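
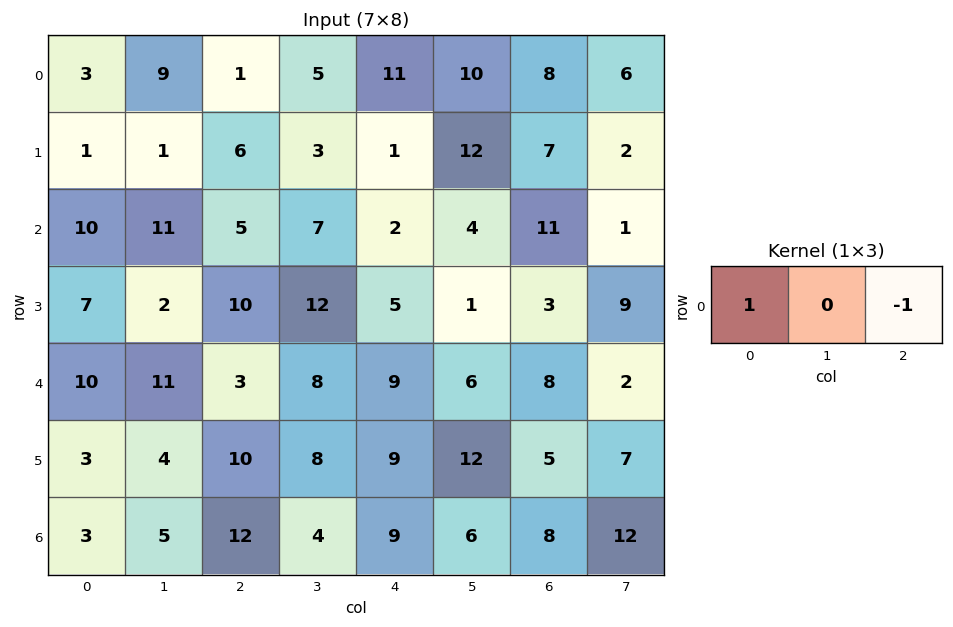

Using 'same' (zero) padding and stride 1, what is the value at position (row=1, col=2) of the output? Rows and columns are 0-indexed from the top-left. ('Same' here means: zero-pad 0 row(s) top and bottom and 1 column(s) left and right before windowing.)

-2

The receptive field on the zero-padded input at this output position is [1 6 3]. Elementwise product with the kernel and sum: 1·1 + 3·-1.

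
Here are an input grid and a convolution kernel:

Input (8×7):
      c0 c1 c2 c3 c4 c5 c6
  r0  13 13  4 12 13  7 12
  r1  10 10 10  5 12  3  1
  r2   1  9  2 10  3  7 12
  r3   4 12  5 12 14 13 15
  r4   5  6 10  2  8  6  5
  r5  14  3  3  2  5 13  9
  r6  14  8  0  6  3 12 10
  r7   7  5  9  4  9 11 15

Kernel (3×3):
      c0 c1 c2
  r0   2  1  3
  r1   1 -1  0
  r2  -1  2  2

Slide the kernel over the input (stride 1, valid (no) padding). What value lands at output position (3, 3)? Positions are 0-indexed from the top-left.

The receptive field on the input at this output position is [12 14 13 / 2 8 6 / 2 5 13]. Elementwise product with the kernel and sum: 12·2 + 14·1 + 13·3 + 2·1 + 8·-1 + 2·-1 + 5·2 + 13·2.

105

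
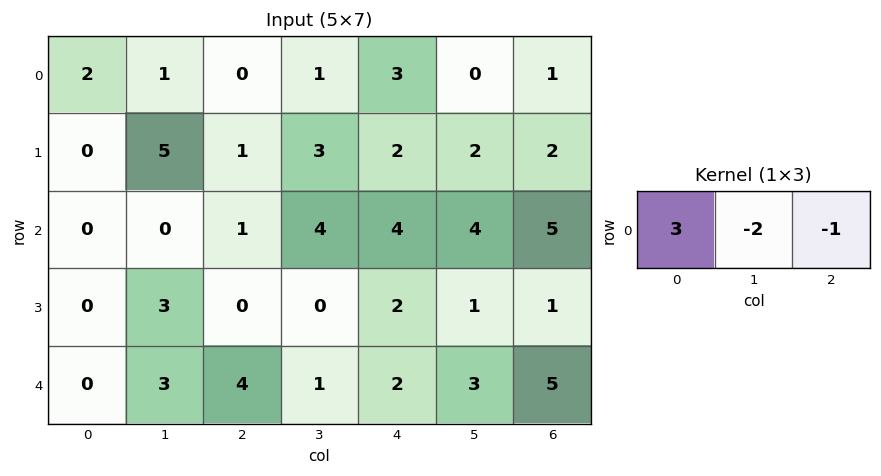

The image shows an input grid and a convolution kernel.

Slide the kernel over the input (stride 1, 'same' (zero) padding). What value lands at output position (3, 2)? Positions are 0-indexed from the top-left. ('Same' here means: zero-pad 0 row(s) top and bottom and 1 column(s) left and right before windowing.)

9

The receptive field on the zero-padded input at this output position is [3 0 0]. Elementwise product with the kernel and sum: 3·3 + 0·-2 + 0·-1.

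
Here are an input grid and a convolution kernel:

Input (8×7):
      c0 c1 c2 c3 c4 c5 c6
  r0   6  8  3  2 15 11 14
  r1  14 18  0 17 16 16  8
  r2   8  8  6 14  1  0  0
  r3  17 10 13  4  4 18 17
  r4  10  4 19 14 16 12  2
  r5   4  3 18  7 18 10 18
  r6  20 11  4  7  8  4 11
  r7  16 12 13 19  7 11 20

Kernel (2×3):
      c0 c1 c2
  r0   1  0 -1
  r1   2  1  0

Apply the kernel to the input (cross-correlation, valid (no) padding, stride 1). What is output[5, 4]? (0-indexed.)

20

The receptive field on the input at this output position is [18 10 18 / 8 4 11]. Elementwise product with the kernel and sum: 18·1 + 18·-1 + 8·2 + 4·1.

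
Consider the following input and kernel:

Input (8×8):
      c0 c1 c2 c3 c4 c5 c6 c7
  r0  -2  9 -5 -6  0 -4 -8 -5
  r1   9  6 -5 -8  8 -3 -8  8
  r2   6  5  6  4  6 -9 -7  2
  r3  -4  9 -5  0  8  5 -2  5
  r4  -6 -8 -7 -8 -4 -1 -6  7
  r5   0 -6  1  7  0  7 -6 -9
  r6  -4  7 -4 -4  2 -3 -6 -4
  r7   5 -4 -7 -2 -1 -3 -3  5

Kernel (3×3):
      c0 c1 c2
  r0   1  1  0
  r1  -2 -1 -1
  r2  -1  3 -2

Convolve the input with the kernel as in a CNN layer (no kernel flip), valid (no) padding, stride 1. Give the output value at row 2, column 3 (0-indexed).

The receptive field on the input at this output position is [4 6 -9 / 0 8 5 / -8 -4 -1]. Elementwise product with the kernel and sum: 4·1 + 6·1 + 0·-2 + 8·-1 + 5·-1 + -8·-1 + -4·3 + -1·-2.

-5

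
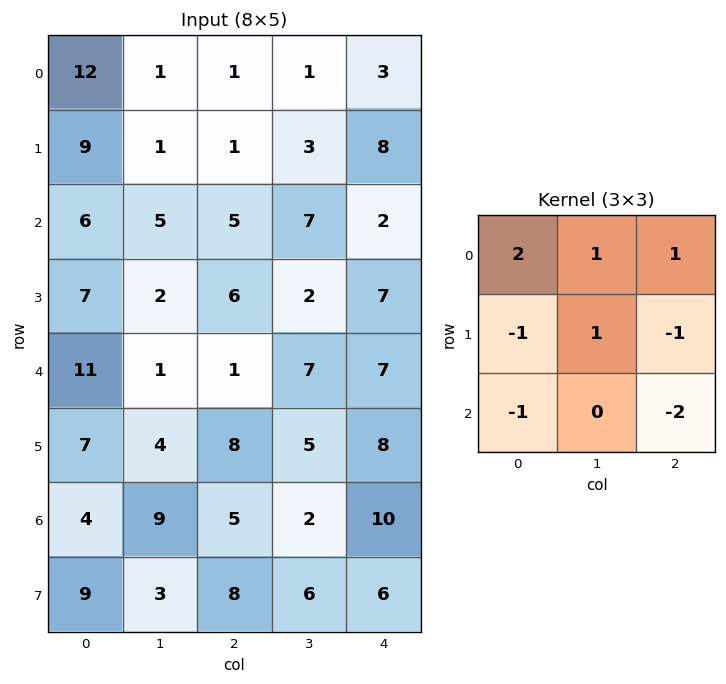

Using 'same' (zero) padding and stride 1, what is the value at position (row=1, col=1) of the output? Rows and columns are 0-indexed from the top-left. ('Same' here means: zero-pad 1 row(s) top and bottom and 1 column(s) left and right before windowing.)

The receptive field on the zero-padded input at this output position is [12 1 1 / 9 1 1 / 6 5 5]. Elementwise product with the kernel and sum: 12·2 + 1·1 + 1·1 + 9·-1 + 1·1 + 1·-1 + 6·-1 + 5·-2.

1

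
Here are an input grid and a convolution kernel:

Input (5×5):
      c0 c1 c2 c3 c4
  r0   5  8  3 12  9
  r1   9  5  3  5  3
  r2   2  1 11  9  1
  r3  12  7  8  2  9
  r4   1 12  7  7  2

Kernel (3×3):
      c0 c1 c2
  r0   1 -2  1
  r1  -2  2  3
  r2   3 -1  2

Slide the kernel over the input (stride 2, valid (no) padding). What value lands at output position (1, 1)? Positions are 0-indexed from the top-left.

27

The receptive field on the input at this output position is [11 9 1 / 8 2 9 / 7 7 2]. Elementwise product with the kernel and sum: 11·1 + 9·-2 + 1·1 + 8·-2 + 2·2 + 9·3 + 7·3 + 7·-1 + 2·2.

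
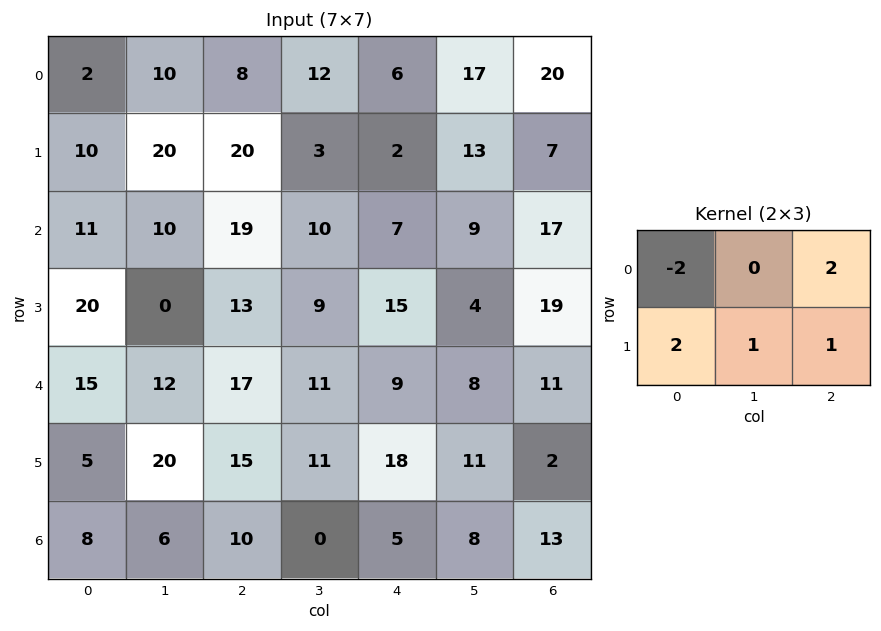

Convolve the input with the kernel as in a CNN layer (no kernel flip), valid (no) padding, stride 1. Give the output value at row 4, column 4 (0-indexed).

The receptive field on the input at this output position is [9 8 11 / 18 11 2]. Elementwise product with the kernel and sum: 9·-2 + 11·2 + 18·2 + 11·1 + 2·1.

53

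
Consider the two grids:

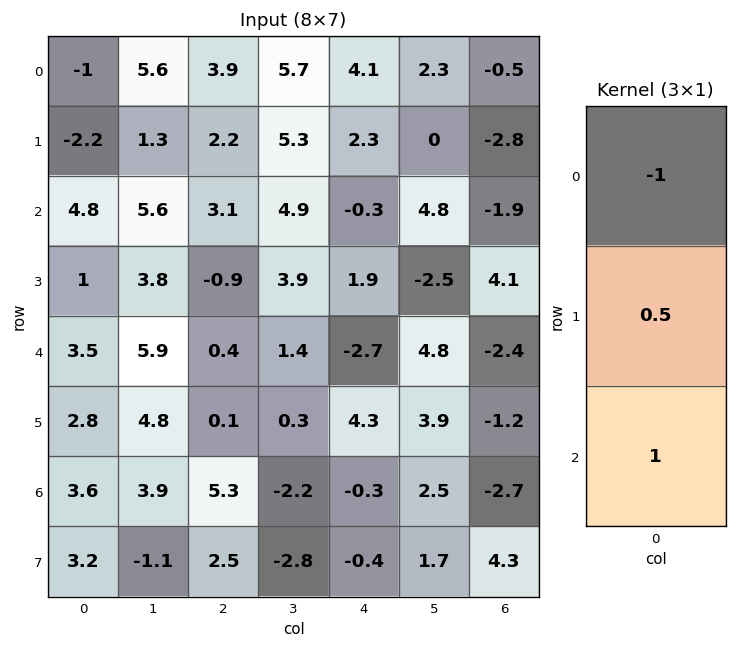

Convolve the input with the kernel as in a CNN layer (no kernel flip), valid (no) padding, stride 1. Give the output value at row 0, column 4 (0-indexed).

The receptive field on the input at this output position is [4.1 / 2.3 / -0.3]. Elementwise product with the kernel and sum: 4.1·-1 + 2.3·0.5 + -0.3·1.

-3.25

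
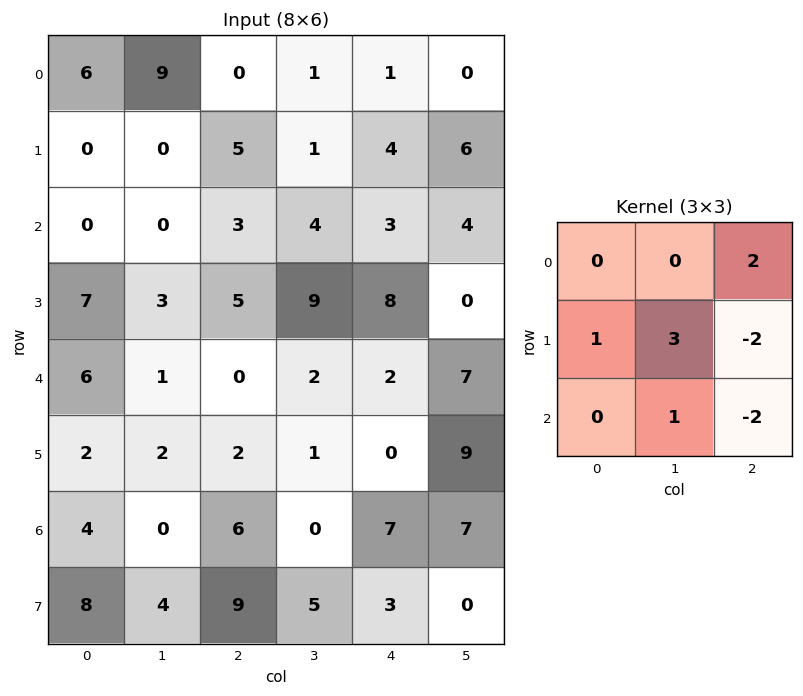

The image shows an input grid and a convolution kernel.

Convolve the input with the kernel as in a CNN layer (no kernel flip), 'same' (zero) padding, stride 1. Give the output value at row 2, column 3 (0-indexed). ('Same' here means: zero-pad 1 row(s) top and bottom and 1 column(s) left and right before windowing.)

10

The receptive field on the zero-padded input at this output position is [5 1 4 / 3 4 3 / 5 9 8]. Elementwise product with the kernel and sum: 4·2 + 3·1 + 4·3 + 3·-2 + 9·1 + 8·-2.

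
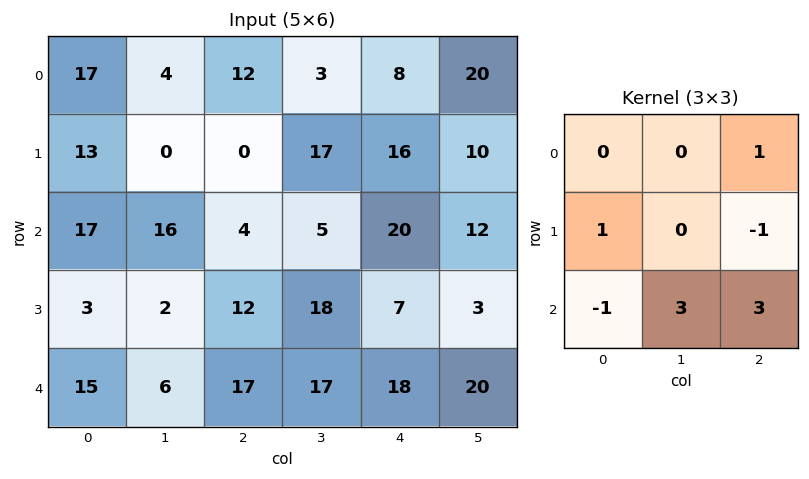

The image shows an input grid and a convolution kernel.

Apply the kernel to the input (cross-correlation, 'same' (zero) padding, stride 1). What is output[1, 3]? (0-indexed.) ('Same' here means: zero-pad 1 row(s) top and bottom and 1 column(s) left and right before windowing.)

63

The receptive field on the zero-padded input at this output position is [12 3 8 / 0 17 16 / 4 5 20]. Elementwise product with the kernel and sum: 8·1 + 0·1 + 16·-1 + 4·-1 + 5·3 + 20·3.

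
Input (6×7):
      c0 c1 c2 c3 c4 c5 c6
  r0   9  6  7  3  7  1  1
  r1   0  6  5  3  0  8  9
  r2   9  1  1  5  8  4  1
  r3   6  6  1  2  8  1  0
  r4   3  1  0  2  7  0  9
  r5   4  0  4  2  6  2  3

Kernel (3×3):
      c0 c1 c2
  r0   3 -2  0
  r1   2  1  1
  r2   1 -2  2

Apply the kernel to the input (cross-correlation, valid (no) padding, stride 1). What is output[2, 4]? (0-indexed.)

58

The receptive field on the input at this output position is [8 4 1 / 8 1 0 / 7 0 9]. Elementwise product with the kernel and sum: 8·3 + 4·-2 + 8·2 + 1·1 + 0·1 + 7·1 + 0·-2 + 9·2.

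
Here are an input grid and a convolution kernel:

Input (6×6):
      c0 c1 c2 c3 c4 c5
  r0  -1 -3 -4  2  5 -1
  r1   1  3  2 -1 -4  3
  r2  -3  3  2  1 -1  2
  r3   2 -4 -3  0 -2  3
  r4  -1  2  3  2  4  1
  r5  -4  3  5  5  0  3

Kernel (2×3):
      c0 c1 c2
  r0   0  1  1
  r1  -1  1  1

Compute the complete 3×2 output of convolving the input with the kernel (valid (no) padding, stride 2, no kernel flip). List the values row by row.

Output[0,0]: The receptive field on the input at this output position is [-1 -3 -4 / 1 3 2]. Elementwise product with the kernel and sum: -3·1 + -4·1 + 1·-1 + 3·1 + 2·1.
Output[0,1]: The receptive field on the input at this output position is [-4 2 5 / 2 -1 -4]. Elementwise product with the kernel and sum: 2·1 + 5·1 + 2·-1 + -1·1 + -4·1.

-3 0
-4 1
17 6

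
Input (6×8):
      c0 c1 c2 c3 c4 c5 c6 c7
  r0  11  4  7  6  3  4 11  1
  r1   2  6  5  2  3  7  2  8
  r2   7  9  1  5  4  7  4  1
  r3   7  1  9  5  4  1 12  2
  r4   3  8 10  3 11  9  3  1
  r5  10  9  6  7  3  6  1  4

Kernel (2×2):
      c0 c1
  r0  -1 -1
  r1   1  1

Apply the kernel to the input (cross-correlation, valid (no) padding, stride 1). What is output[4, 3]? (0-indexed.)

The receptive field on the input at this output position is [3 11 / 7 3]. Elementwise product with the kernel and sum: 3·-1 + 11·-1 + 7·1 + 3·1.

-4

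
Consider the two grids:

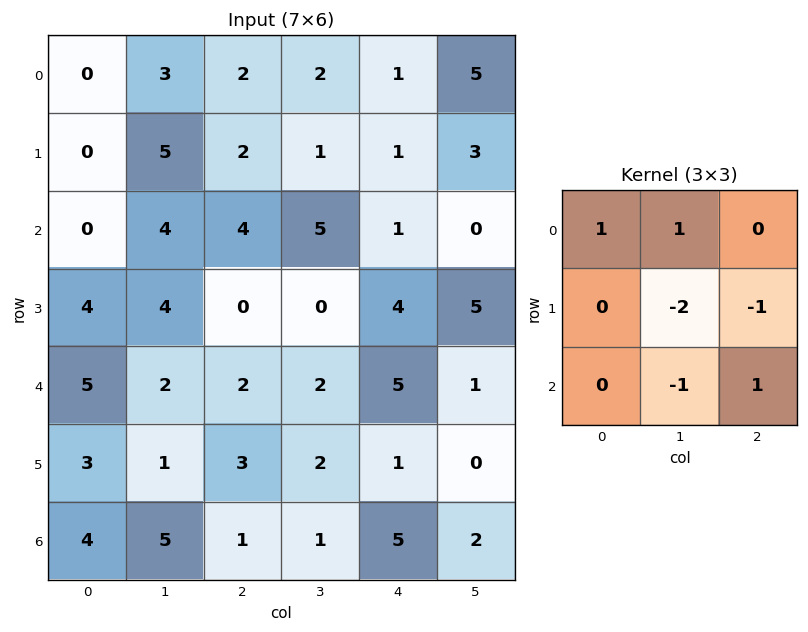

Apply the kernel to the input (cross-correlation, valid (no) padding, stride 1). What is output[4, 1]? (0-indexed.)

The receptive field on the input at this output position is [2 2 2 / 1 3 2 / 5 1 1]. Elementwise product with the kernel and sum: 2·1 + 2·1 + 3·-2 + 2·-1 + 1·-1 + 1·1.

-4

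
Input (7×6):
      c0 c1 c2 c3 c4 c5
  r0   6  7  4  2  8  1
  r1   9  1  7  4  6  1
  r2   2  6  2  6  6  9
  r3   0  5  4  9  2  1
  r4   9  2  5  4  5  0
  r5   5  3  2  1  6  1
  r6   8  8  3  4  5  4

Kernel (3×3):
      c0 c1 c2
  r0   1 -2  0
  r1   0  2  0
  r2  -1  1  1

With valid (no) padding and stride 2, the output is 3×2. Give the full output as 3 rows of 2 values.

0 18
-2 12
14 5

Output[0,0]: The receptive field on the input at this output position is [6 7 4 / 9 1 7 / 2 6 2]. Elementwise product with the kernel and sum: 6·1 + 7·-2 + 1·2 + 2·-1 + 6·1 + 2·1.
Output[0,1]: The receptive field on the input at this output position is [4 2 8 / 7 4 6 / 2 6 6]. Elementwise product with the kernel and sum: 4·1 + 2·-2 + 4·2 + 2·-1 + 6·1 + 6·1.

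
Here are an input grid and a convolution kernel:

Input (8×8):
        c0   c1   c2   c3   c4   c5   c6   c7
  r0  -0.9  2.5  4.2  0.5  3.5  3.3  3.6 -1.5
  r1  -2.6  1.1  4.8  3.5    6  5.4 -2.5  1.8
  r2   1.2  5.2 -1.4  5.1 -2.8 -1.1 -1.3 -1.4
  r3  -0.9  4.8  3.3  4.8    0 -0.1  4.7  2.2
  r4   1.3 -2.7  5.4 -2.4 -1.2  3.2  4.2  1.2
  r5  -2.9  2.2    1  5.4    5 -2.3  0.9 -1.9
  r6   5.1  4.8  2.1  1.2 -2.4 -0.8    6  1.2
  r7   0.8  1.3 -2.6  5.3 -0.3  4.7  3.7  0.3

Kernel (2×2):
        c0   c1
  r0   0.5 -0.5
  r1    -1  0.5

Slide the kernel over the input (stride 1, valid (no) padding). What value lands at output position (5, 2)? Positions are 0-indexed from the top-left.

-3.7

The receptive field on the input at this output position is [1 5.4 / 2.1 1.2]. Elementwise product with the kernel and sum: 1·0.5 + 5.4·-0.5 + 2.1·-1 + 1.2·0.5.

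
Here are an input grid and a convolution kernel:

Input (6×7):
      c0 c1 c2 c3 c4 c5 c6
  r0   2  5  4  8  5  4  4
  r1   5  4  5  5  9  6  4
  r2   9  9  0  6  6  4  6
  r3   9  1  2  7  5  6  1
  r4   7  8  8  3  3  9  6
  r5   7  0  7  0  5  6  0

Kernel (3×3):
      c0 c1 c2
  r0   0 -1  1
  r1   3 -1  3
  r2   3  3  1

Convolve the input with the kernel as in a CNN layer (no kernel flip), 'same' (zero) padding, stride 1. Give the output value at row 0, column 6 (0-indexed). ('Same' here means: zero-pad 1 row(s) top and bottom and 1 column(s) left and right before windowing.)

The receptive field on the zero-padded input at this output position is [0 0 0 / 4 4 0 / 6 4 0]. Elementwise product with the kernel and sum: 0·-1 + 0·1 + 4·3 + 4·-1 + 0·3 + 6·3 + 4·3 + 0·1.

38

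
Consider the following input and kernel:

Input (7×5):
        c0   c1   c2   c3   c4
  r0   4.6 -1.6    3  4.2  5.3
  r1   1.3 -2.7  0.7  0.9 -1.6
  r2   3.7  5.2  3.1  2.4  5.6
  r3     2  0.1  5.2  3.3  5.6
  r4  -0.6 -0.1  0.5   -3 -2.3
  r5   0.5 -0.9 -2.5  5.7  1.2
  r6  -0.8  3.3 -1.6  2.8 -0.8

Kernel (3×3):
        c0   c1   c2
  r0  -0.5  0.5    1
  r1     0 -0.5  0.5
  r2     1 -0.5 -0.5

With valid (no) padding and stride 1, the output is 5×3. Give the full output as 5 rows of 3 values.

1.15 9.05 3.75
-3 -1.9 0.85
5.6 1.55 9.55
6.75 1.6 -0.95
-1.7 4.1 -8.9

Output[0,0]: The receptive field on the input at this output position is [4.6 -1.6 3 / 1.3 -2.7 0.7 / 3.7 5.2 3.1]. Elementwise product with the kernel and sum: 4.6·-0.5 + -1.6·0.5 + 3·1 + -2.7·-0.5 + 0.7·0.5 + 3.7·1 + 5.2·-0.5 + 3.1·-0.5.
Output[0,1]: The receptive field on the input at this output position is [-1.6 3 4.2 / -2.7 0.7 0.9 / 5.2 3.1 2.4]. Elementwise product with the kernel and sum: -1.6·-0.5 + 3·0.5 + 4.2·1 + 0.7·-0.5 + 0.9·0.5 + 5.2·1 + 3.1·-0.5 + 2.4·-0.5.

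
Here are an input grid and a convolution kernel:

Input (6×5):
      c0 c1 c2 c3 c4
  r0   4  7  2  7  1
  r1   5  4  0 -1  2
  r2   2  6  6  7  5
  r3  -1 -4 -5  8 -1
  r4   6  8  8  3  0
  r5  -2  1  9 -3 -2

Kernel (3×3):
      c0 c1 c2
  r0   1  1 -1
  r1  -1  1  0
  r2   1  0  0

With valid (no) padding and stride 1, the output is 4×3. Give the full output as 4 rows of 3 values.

Output[0,0]: The receptive field on the input at this output position is [4 7 2 / 5 4 0 / 2 6 6]. Elementwise product with the kernel and sum: 4·1 + 7·1 + 2·-1 + 5·-1 + 4·1 + 2·1.

10 4 13
12 1 -7
5 12 29
0 -16 8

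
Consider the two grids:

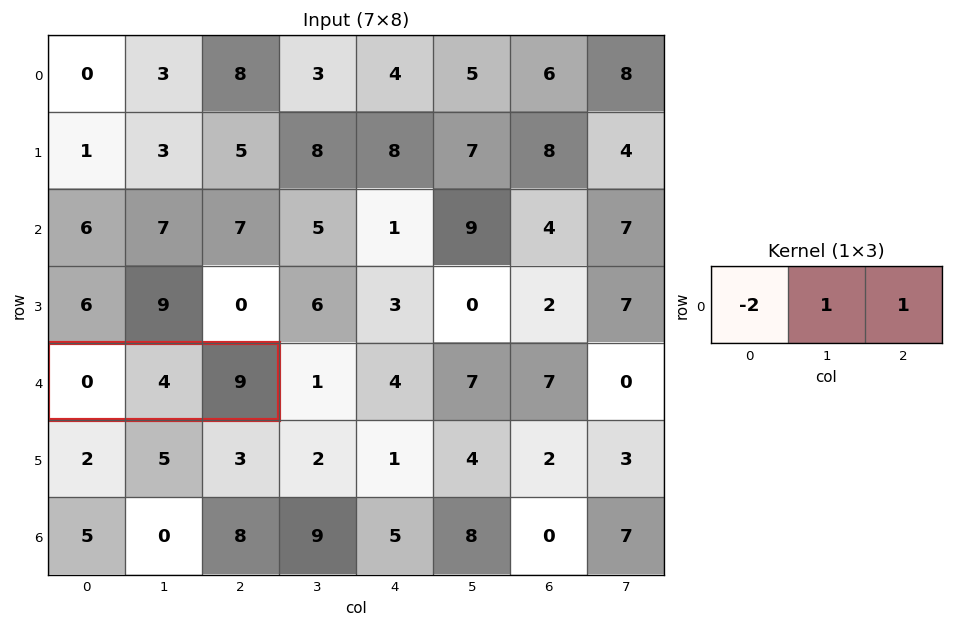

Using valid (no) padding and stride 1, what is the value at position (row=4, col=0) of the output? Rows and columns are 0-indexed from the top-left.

13

The receptive field on the input at this output position is [0 4 9]. Elementwise product with the kernel and sum: 0·-2 + 4·1 + 9·1.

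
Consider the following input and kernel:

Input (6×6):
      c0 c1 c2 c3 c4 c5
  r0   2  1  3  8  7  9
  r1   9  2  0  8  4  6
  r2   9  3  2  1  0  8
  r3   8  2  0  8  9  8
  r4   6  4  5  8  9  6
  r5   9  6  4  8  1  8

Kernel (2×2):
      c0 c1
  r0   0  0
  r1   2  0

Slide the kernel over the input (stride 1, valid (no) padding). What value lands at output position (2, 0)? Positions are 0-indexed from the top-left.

16

The receptive field on the input at this output position is [9 3 / 8 2]. Elementwise product with the kernel and sum: 8·2.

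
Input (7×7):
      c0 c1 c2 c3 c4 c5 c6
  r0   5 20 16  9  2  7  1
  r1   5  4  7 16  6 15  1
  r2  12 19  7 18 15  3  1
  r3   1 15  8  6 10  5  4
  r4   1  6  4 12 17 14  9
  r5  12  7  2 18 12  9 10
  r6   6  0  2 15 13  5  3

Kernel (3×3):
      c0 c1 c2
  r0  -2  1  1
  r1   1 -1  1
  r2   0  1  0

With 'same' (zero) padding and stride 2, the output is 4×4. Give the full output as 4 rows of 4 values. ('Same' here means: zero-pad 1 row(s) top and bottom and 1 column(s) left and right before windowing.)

20 20 20 7
17 53 5 -23
33 0 24 9
13 19 -8 -6

Output[0,0]: The receptive field on the zero-padded input at this output position is [0 0 0 / 0 5 20 / 0 5 4]. Elementwise product with the kernel and sum: 0·-2 + 0·1 + 0·1 + 0·1 + 5·-1 + 20·1 + 5·1.
Output[0,1]: The receptive field on the zero-padded input at this output position is [0 0 0 / 20 16 9 / 4 7 16]. Elementwise product with the kernel and sum: 0·-2 + 0·1 + 0·1 + 20·1 + 16·-1 + 9·1 + 7·1.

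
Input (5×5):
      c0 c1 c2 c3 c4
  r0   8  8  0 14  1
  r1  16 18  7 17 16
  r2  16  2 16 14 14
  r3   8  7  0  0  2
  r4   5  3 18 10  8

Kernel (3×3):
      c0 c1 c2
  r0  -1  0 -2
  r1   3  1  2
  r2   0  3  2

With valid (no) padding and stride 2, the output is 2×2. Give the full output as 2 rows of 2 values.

Output[0,0]: The receptive field on the input at this output position is [8 8 0 / 16 18 7 / 16 2 16]. Elementwise product with the kernel and sum: 8·-1 + 0·-2 + 16·3 + 18·1 + 7·2 + 2·3 + 16·2.
Output[0,1]: The receptive field on the input at this output position is [0 14 1 / 7 17 16 / 16 14 14]. Elementwise product with the kernel and sum: 0·-1 + 1·-2 + 7·3 + 17·1 + 16·2 + 14·3 + 14·2.

110 138
28 6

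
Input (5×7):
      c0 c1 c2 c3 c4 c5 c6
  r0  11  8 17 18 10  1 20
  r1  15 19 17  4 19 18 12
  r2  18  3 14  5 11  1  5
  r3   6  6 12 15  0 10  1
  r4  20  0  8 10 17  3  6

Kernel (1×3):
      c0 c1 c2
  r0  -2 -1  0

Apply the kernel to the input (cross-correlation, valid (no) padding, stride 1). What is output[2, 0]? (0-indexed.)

-39

The receptive field on the input at this output position is [18 3 14]. Elementwise product with the kernel and sum: 18·-2 + 3·-1.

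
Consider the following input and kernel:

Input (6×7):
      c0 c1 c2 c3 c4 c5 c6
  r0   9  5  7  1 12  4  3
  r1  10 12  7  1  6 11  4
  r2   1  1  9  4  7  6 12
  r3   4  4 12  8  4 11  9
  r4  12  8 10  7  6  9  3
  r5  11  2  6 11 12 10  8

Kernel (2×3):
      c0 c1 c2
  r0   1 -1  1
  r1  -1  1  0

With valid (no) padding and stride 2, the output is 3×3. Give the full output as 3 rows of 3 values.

13 12 16
9 8 20
5 14 -2

Output[0,0]: The receptive field on the input at this output position is [9 5 7 / 10 12 7]. Elementwise product with the kernel and sum: 9·1 + 5·-1 + 7·1 + 10·-1 + 12·1.
Output[0,1]: The receptive field on the input at this output position is [7 1 12 / 7 1 6]. Elementwise product with the kernel and sum: 7·1 + 1·-1 + 12·1 + 7·-1 + 1·1.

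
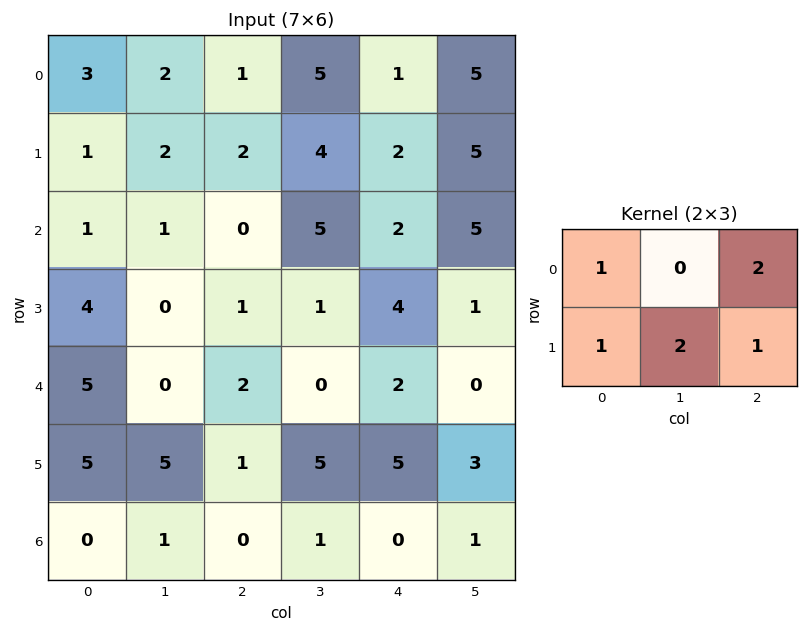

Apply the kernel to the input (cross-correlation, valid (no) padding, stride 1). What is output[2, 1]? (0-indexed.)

14

The receptive field on the input at this output position is [1 0 5 / 0 1 1]. Elementwise product with the kernel and sum: 1·1 + 5·2 + 0·1 + 1·2 + 1·1.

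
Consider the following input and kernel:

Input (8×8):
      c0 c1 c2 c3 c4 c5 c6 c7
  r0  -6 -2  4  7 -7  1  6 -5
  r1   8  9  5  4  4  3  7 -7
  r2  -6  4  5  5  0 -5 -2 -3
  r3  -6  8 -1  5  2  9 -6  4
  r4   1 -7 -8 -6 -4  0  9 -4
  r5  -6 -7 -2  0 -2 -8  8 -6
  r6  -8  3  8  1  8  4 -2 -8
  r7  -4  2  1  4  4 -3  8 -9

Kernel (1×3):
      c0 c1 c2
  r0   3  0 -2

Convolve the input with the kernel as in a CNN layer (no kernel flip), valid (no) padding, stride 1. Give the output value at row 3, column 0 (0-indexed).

The receptive field on the input at this output position is [-6 8 -1]. Elementwise product with the kernel and sum: -6·3 + -1·-2.

-16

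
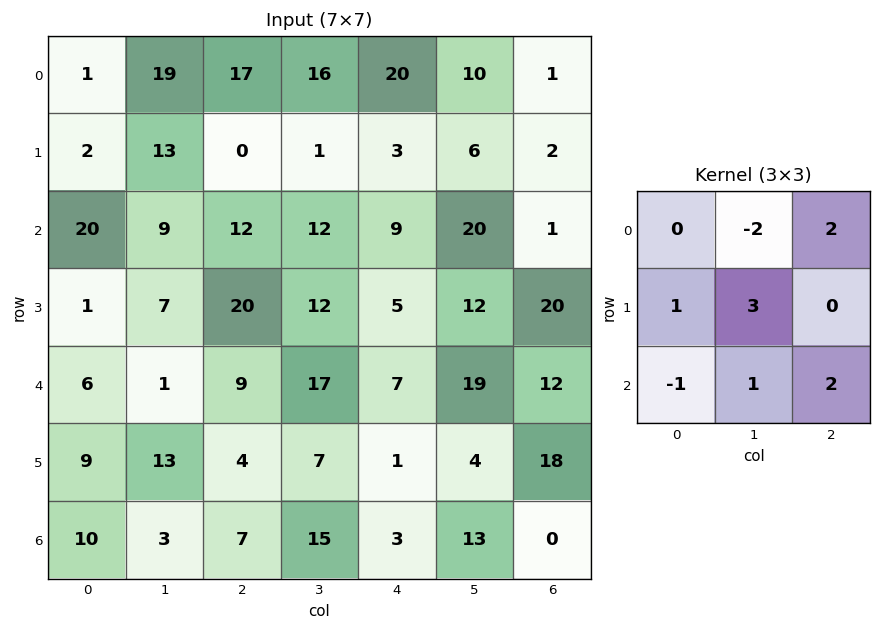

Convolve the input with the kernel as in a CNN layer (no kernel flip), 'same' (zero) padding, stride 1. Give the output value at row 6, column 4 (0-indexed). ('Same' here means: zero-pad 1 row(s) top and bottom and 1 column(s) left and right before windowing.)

The receptive field on the zero-padded input at this output position is [7 1 4 / 15 3 13 / 0 0 0]. Elementwise product with the kernel and sum: 1·-2 + 4·2 + 15·1 + 3·3 + 0·-1 + 0·1 + 0·2.

30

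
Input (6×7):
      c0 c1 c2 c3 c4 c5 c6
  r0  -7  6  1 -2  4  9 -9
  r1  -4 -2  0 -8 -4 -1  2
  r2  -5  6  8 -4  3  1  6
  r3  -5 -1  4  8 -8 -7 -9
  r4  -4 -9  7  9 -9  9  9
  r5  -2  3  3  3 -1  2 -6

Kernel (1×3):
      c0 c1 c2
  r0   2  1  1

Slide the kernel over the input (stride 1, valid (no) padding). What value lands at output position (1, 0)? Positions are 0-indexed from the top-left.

The receptive field on the input at this output position is [-4 -2 0]. Elementwise product with the kernel and sum: -4·2 + -2·1 + 0·1.

-10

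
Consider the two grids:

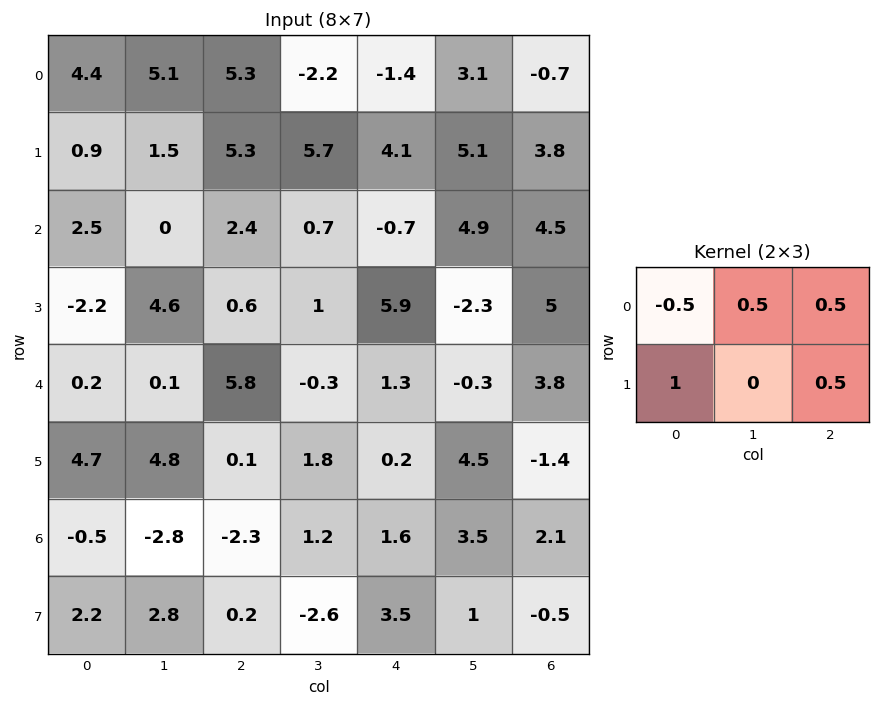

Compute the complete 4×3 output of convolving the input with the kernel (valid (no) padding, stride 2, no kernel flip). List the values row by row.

Output[0,0]: The receptive field on the input at this output position is [4.4 5.1 5.3 / 0.9 1.5 5.3]. Elementwise product with the kernel and sum: 4.4·-0.5 + 5.1·0.5 + 5.3·0.5 + 0.9·1 + 5.3·0.5.

6.55 2.9 7.9
-1.95 2.35 13.45
7.6 -2.2 0.6
0 4.5 5.25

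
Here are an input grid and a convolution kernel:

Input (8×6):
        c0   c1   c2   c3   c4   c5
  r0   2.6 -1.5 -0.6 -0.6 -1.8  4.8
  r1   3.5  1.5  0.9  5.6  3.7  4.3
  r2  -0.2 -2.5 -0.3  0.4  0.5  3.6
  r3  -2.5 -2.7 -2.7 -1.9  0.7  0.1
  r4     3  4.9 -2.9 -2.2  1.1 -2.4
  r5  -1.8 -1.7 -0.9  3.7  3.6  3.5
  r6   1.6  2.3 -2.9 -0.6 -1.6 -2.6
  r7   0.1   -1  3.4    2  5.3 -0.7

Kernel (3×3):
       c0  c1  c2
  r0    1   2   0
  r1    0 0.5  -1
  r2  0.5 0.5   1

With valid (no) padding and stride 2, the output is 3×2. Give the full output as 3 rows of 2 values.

-2.2 -2.15
-2.8 -2.6
11.9 -12.4

Output[0,0]: The receptive field on the input at this output position is [2.6 -1.5 -0.6 / 3.5 1.5 0.9 / -0.2 -2.5 -0.3]. Elementwise product with the kernel and sum: 2.6·1 + -1.5·2 + 1.5·0.5 + 0.9·-1 + -0.2·0.5 + -2.5·0.5 + -0.3·1.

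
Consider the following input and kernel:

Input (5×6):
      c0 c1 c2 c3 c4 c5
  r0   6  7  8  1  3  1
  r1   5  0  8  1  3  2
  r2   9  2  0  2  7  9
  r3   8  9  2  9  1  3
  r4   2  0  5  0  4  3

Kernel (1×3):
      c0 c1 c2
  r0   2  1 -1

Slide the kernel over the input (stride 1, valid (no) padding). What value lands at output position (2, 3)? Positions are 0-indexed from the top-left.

2

The receptive field on the input at this output position is [2 7 9]. Elementwise product with the kernel and sum: 2·2 + 7·1 + 9·-1.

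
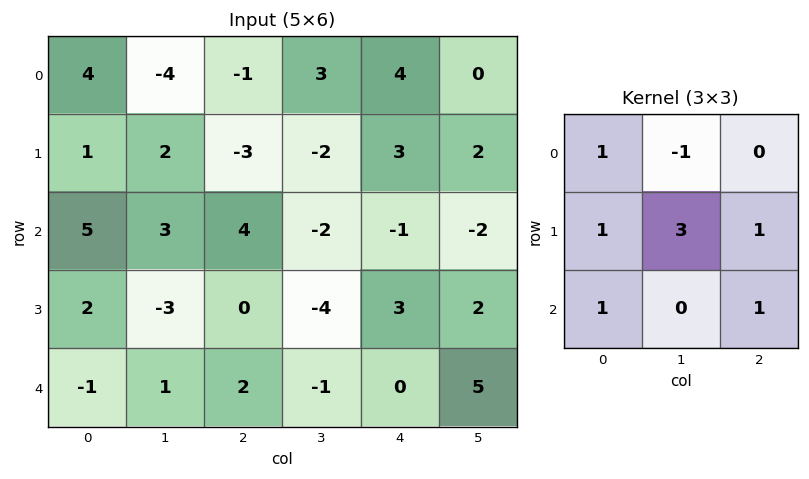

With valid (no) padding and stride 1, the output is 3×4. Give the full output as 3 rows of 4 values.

Output[0,0]: The receptive field on the input at this output position is [4 -4 -1 / 1 2 -3 / 5 3 4]. Elementwise product with the kernel and sum: 4·1 + -4·-1 + 1·1 + 2·3 + -3·1 + 5·1 + 4·1.

21 -11 -7 4
19 11 -1 -14
-4 -8 -1 10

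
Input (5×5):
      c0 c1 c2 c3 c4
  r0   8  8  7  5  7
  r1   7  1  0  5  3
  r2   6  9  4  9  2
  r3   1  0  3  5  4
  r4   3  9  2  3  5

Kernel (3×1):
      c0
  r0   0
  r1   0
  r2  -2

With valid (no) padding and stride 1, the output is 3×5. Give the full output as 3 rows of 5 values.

-12 -18 -8 -18 -4
-2 0 -6 -10 -8
-6 -18 -4 -6 -10

Output[0,0]: The receptive field on the input at this output position is [8 / 7 / 6]. Elementwise product with the kernel and sum: 6·-2.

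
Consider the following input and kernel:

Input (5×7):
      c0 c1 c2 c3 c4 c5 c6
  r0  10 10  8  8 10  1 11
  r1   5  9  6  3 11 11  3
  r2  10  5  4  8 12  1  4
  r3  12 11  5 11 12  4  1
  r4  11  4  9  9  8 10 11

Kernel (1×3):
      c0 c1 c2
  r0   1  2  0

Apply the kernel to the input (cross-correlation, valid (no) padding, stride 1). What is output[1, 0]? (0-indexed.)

23

The receptive field on the input at this output position is [5 9 6]. Elementwise product with the kernel and sum: 5·1 + 9·2.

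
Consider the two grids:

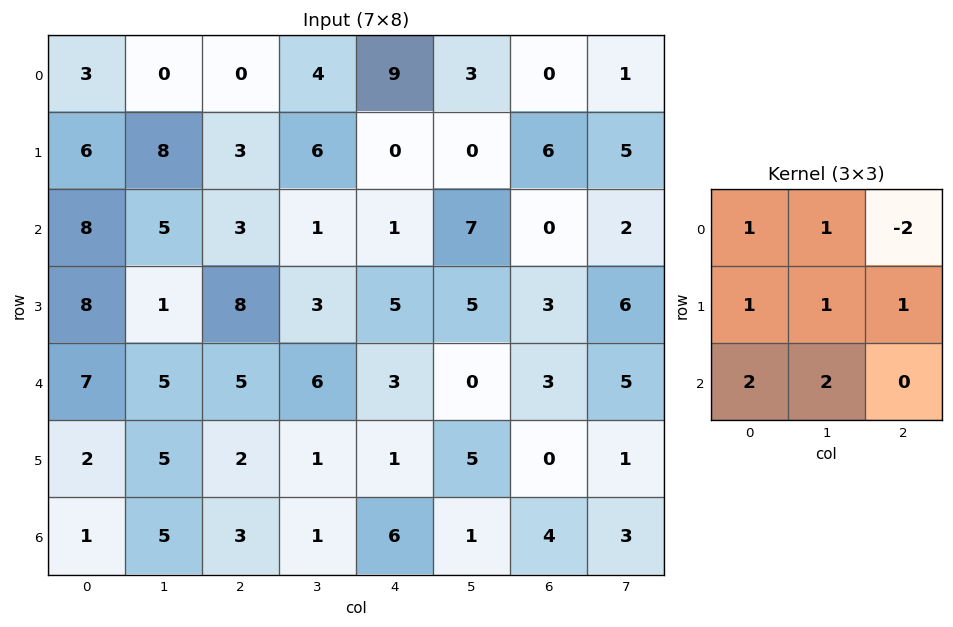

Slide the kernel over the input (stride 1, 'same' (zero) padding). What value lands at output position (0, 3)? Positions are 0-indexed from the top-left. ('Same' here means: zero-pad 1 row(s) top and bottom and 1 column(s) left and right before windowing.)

31

The receptive field on the zero-padded input at this output position is [0 0 0 / 0 4 9 / 3 6 0]. Elementwise product with the kernel and sum: 0·1 + 0·1 + 0·-2 + 0·1 + 4·1 + 9·1 + 3·2 + 6·2.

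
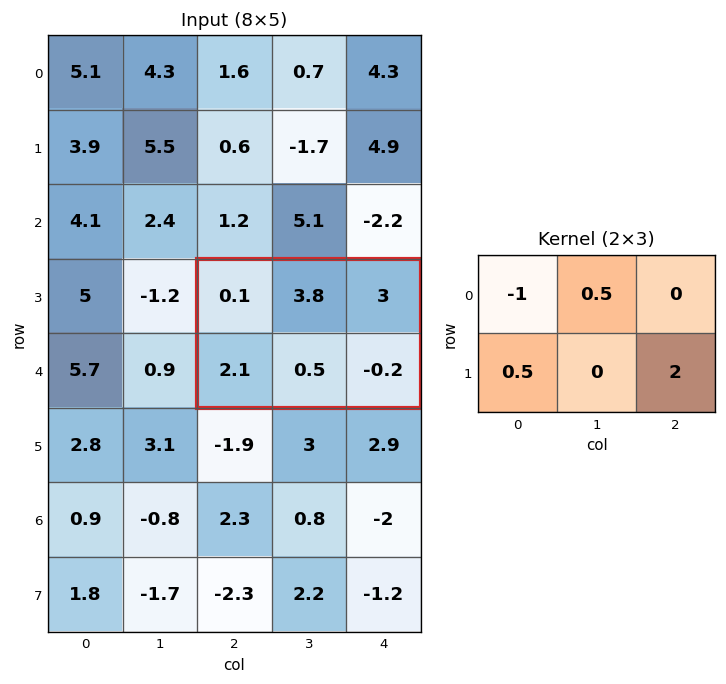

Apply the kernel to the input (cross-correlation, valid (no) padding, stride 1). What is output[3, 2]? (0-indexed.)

The receptive field on the input at this output position is [0.1 3.8 3 / 2.1 0.5 -0.2]. Elementwise product with the kernel and sum: 0.1·-1 + 3.8·0.5 + 2.1·0.5 + -0.2·2.

2.45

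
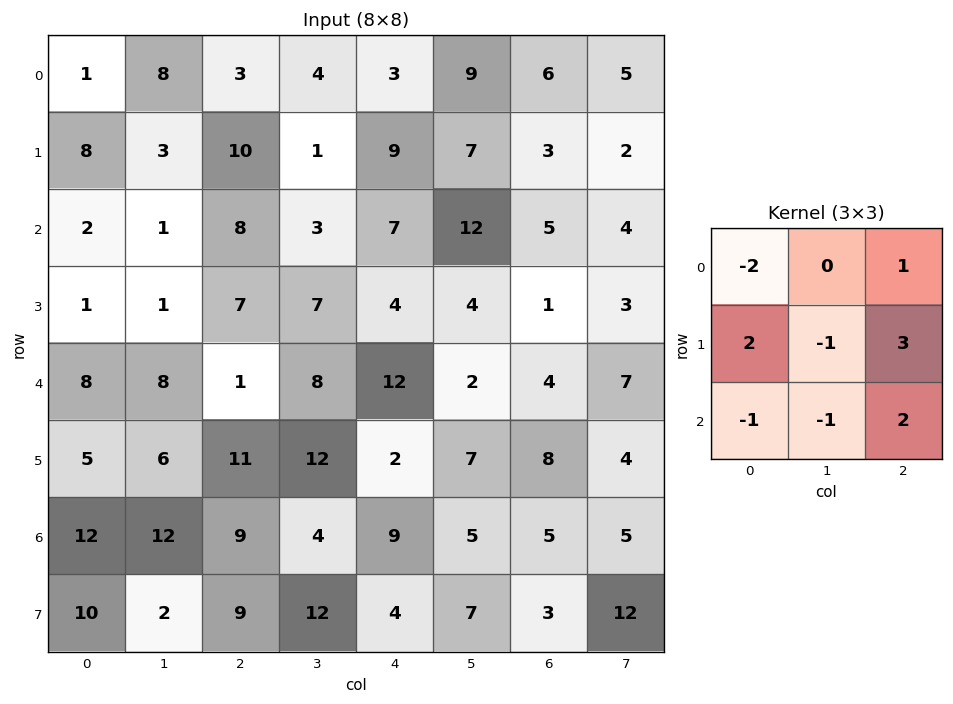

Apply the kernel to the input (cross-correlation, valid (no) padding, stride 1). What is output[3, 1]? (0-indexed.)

51

The receptive field on the input at this output position is [1 7 7 / 8 1 8 / 6 11 12]. Elementwise product with the kernel and sum: 1·-2 + 7·1 + 8·2 + 1·-1 + 8·3 + 6·-1 + 11·-1 + 12·2.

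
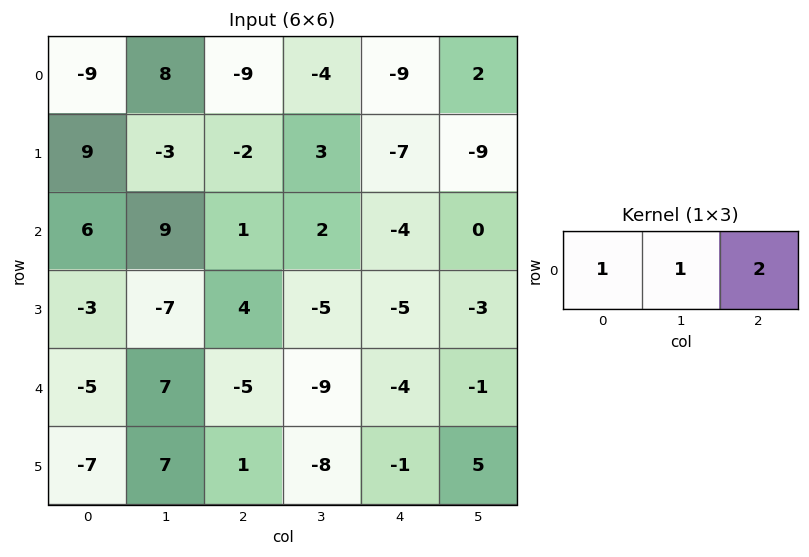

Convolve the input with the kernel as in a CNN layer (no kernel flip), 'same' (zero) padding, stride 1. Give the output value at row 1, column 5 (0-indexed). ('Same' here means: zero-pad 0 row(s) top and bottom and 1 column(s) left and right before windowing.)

The receptive field on the zero-padded input at this output position is [-7 -9 0]. Elementwise product with the kernel and sum: -7·1 + -9·1 + 0·2.

-16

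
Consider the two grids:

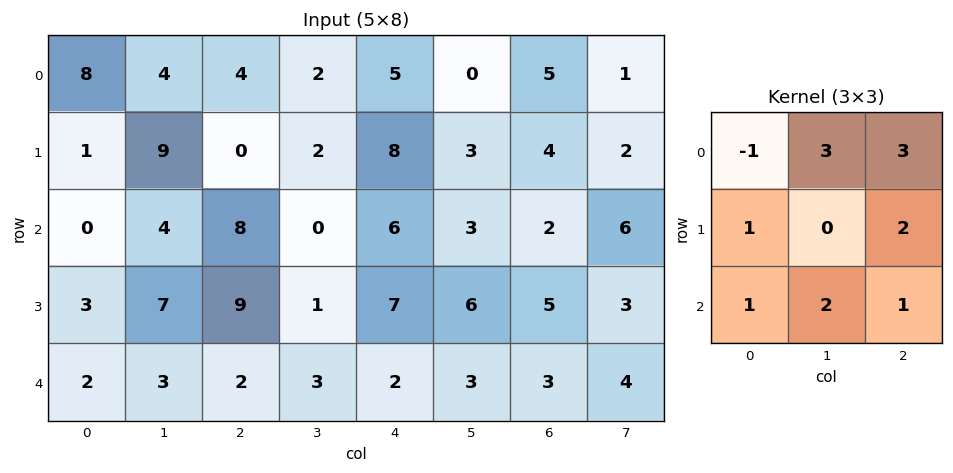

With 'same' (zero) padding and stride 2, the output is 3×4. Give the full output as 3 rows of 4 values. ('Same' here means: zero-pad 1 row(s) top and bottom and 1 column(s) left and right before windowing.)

Output[0,0]: The receptive field on the zero-padded input at this output position is [0 0 0 / 0 8 4 / 0 1 9]. Elementwise product with the kernel and sum: 0·-1 + 0·3 + 0·3 + 0·1 + 4·2 + 0·1 + 1·2 + 9·1.
Output[0,1]: The receptive field on the zero-padded input at this output position is [0 0 0 / 4 4 2 / 9 0 2]. Elementwise product with the kernel and sum: 0·-1 + 0·3 + 0·3 + 4·1 + 2·2 + 9·1 + 0·2 + 2·1.

19 19 23 15
51 27 58 49
36 32 47 29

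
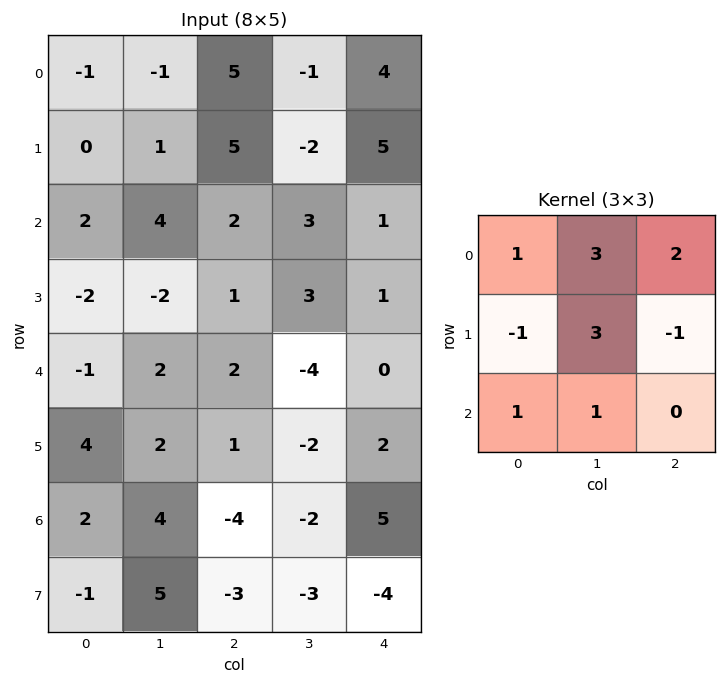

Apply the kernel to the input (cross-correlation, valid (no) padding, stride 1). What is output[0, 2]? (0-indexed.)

The receptive field on the input at this output position is [5 -1 4 / 5 -2 5 / 2 3 1]. Elementwise product with the kernel and sum: 5·1 + -1·3 + 4·2 + 5·-1 + -2·3 + 5·-1 + 2·1 + 3·1.

-1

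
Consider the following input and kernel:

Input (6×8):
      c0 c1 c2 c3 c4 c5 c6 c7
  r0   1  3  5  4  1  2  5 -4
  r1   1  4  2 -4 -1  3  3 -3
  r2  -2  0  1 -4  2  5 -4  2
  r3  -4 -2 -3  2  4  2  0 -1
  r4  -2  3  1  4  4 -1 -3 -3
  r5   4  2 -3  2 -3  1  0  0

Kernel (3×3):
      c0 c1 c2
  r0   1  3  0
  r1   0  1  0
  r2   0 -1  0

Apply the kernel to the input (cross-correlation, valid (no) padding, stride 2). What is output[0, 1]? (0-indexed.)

17

The receptive field on the input at this output position is [5 4 1 / 2 -4 -1 / 1 -4 2]. Elementwise product with the kernel and sum: 5·1 + 4·3 + -4·1 + -4·-1.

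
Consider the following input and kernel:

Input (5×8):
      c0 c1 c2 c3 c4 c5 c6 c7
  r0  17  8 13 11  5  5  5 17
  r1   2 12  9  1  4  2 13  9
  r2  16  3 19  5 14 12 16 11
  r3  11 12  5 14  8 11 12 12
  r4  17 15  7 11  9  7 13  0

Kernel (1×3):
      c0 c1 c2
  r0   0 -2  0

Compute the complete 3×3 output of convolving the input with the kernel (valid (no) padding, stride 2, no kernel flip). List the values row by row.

-16 -22 -10
-6 -10 -24
-30 -22 -14

Output[0,0]: The receptive field on the input at this output position is [17 8 13]. Elementwise product with the kernel and sum: 8·-2.
Output[0,1]: The receptive field on the input at this output position is [13 11 5]. Elementwise product with the kernel and sum: 11·-2.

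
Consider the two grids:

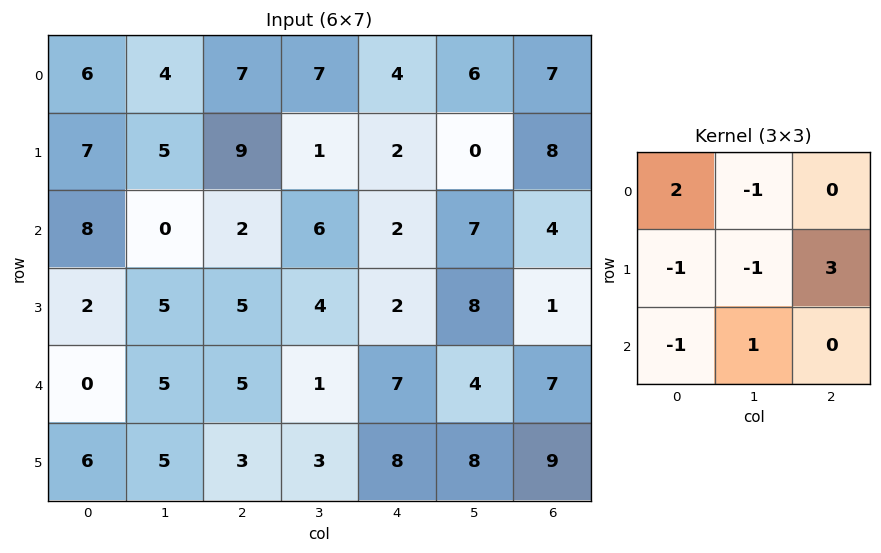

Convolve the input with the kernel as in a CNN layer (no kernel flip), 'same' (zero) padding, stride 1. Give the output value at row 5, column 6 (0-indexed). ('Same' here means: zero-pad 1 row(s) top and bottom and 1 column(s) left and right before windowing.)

-16

The receptive field on the zero-padded input at this output position is [4 7 0 / 8 9 0 / 0 0 0]. Elementwise product with the kernel and sum: 4·2 + 7·-1 + 8·-1 + 9·-1 + 0·3 + 0·-1 + 0·1.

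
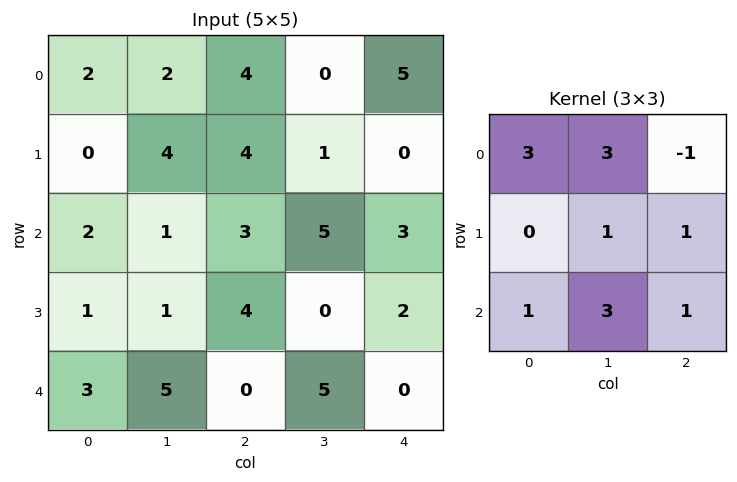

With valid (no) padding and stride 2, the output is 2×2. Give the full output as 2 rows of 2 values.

24 29
29 38

Output[0,0]: The receptive field on the input at this output position is [2 2 4 / 0 4 4 / 2 1 3]. Elementwise product with the kernel and sum: 2·3 + 2·3 + 4·-1 + 4·1 + 4·1 + 2·1 + 1·3 + 3·1.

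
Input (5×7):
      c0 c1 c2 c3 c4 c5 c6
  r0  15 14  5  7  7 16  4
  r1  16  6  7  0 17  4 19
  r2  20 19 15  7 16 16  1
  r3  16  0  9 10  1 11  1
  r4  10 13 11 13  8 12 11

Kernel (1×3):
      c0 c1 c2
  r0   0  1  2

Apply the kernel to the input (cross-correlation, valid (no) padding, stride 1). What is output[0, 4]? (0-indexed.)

The receptive field on the input at this output position is [7 16 4]. Elementwise product with the kernel and sum: 16·1 + 4·2.

24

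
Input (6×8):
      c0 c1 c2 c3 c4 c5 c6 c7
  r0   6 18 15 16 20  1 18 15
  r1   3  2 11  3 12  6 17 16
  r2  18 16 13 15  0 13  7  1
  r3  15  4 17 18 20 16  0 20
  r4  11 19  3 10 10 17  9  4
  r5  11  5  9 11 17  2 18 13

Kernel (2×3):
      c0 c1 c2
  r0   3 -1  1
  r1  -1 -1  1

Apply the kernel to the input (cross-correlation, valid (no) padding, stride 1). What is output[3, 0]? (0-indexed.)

The receptive field on the input at this output position is [15 4 17 / 11 19 3]. Elementwise product with the kernel and sum: 15·3 + 4·-1 + 17·1 + 11·-1 + 19·-1 + 3·1.

31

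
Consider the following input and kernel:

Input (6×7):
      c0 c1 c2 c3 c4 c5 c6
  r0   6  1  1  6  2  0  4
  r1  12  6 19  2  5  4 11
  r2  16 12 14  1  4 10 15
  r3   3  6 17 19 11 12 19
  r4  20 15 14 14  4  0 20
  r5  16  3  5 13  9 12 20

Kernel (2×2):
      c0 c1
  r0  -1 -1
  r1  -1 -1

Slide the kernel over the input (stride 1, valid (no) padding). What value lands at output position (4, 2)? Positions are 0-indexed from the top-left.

The receptive field on the input at this output position is [14 14 / 5 13]. Elementwise product with the kernel and sum: 14·-1 + 14·-1 + 5·-1 + 13·-1.

-46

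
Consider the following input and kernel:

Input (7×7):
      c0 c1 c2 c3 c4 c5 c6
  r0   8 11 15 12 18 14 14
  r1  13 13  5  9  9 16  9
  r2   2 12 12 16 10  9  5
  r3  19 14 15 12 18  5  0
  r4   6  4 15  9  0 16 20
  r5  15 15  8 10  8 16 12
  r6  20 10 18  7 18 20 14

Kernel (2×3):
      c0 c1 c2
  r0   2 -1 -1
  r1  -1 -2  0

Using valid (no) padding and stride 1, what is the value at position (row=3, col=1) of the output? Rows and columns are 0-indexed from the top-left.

-33

The receptive field on the input at this output position is [14 15 12 / 4 15 9]. Elementwise product with the kernel and sum: 14·2 + 15·-1 + 12·-1 + 4·-1 + 15·-2.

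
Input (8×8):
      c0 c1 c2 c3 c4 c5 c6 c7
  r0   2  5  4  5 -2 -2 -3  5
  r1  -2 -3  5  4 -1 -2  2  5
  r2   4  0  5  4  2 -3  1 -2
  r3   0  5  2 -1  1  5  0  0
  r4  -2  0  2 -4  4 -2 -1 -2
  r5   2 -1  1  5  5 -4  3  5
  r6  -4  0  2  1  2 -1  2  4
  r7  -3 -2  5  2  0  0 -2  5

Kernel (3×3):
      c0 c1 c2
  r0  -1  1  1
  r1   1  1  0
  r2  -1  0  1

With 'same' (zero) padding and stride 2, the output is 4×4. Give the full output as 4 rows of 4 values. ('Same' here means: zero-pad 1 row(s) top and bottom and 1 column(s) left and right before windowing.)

Output[0,0]: The receptive field on the zero-padded input at this output position is [0 0 0 / 0 2 5 / 0 -2 -3]. Elementwise product with the kernel and sum: 0·-1 + 0·1 + 0·1 + 0·1 + 2·1 + 0·-1 + -3·1.
Output[0,1]: The receptive field on the zero-padded input at this output position is [0 0 0 / 5 4 5 / -3 5 4]. Elementwise product with the kernel and sum: 0·-1 + 0·1 + 0·1 + 5·1 + 4·1 + -3·-1 + 4·1.

-1 16 -3 2
4 11 5 2
2 4 -2 1
-5 13 -3 18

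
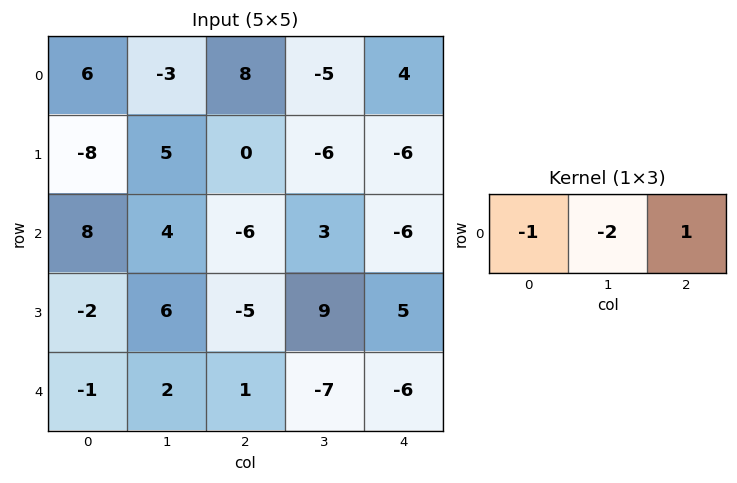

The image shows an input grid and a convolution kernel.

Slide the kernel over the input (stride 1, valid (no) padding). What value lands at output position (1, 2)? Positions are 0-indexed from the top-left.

6

The receptive field on the input at this output position is [0 -6 -6]. Elementwise product with the kernel and sum: 0·-1 + -6·-2 + -6·1.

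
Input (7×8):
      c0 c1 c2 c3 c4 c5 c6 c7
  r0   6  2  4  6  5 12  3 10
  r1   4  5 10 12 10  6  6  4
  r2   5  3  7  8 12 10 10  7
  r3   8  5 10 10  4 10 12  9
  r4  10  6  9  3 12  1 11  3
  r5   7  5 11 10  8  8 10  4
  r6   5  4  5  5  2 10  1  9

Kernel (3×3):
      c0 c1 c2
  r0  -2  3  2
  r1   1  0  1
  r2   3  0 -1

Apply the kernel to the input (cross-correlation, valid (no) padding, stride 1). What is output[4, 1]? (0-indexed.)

43

The receptive field on the input at this output position is [6 9 3 / 5 11 10 / 4 5 5]. Elementwise product with the kernel and sum: 6·-2 + 9·3 + 3·2 + 5·1 + 10·1 + 4·3 + 5·-1.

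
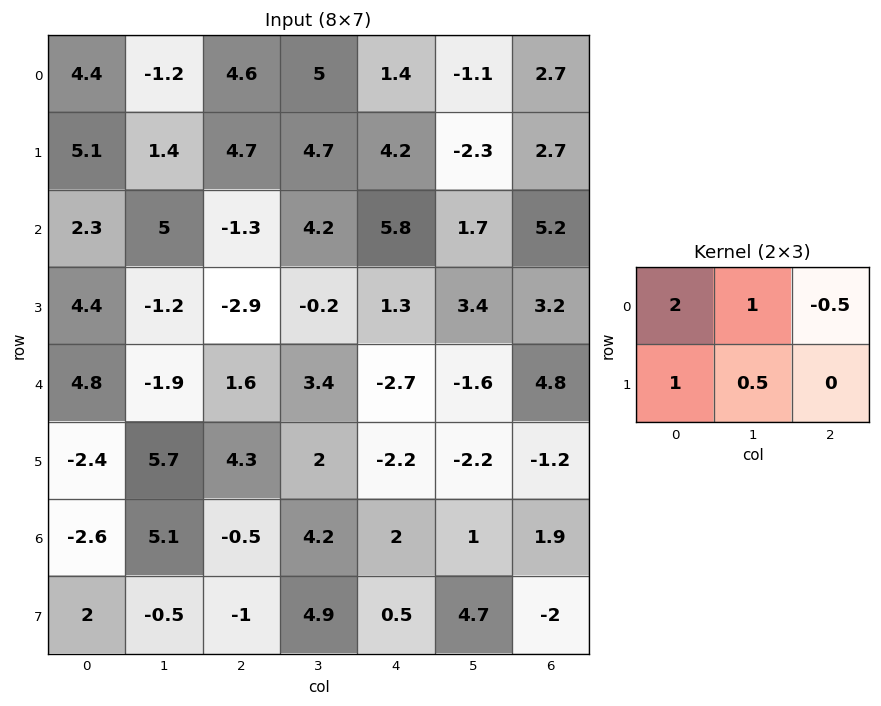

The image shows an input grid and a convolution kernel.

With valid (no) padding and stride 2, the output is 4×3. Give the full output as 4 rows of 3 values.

11.1 20.55 3.4
14.05 -4.3 13.7
7.35 13.25 -12.7
1.9 3.65 6.9

Output[0,0]: The receptive field on the input at this output position is [4.4 -1.2 4.6 / 5.1 1.4 4.7]. Elementwise product with the kernel and sum: 4.4·2 + -1.2·1 + 4.6·-0.5 + 5.1·1 + 1.4·0.5.
Output[0,1]: The receptive field on the input at this output position is [4.6 5 1.4 / 4.7 4.7 4.2]. Elementwise product with the kernel and sum: 4.6·2 + 5·1 + 1.4·-0.5 + 4.7·1 + 4.7·0.5.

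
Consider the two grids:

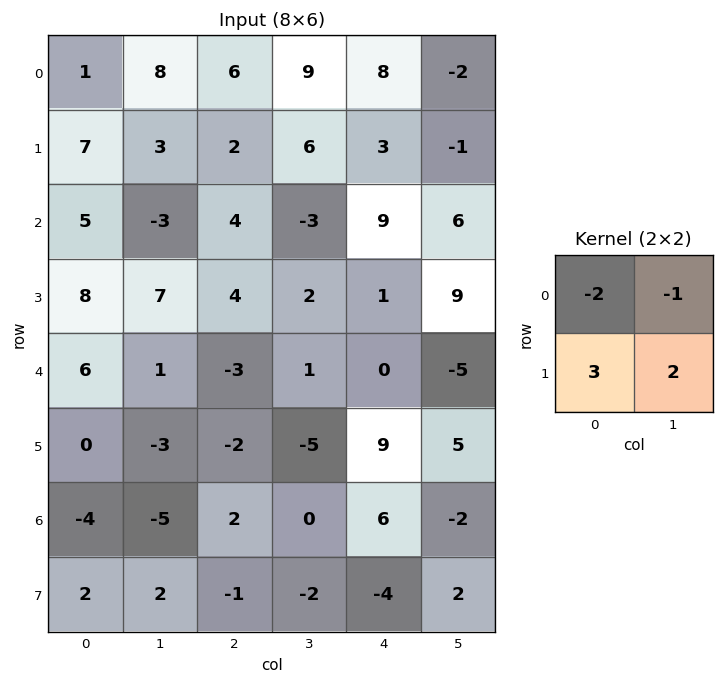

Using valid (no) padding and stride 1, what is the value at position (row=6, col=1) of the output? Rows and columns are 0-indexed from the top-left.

12

The receptive field on the input at this output position is [-5 2 / 2 -1]. Elementwise product with the kernel and sum: -5·-2 + 2·-1 + 2·3 + -1·2.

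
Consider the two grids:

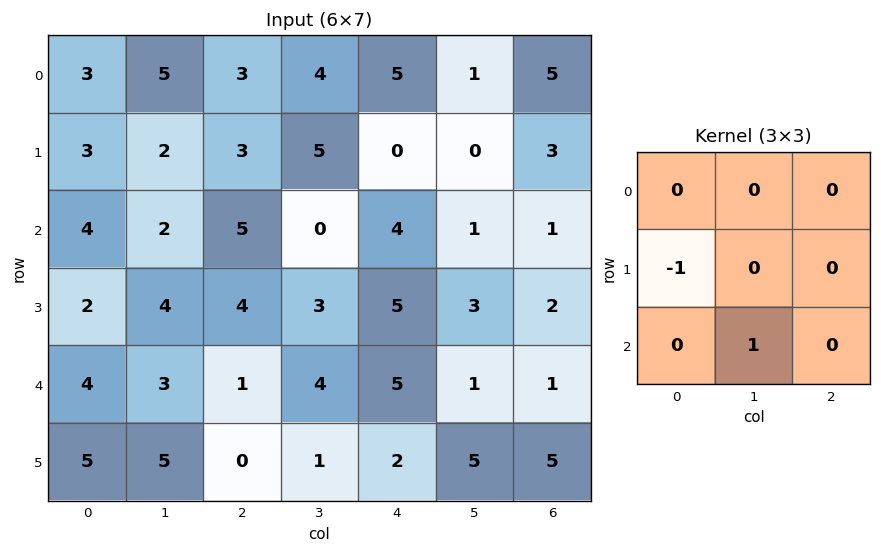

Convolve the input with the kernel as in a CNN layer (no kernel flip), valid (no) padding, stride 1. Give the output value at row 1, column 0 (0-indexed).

The receptive field on the input at this output position is [3 2 3 / 4 2 5 / 2 4 4]. Elementwise product with the kernel and sum: 4·-1 + 4·1.

0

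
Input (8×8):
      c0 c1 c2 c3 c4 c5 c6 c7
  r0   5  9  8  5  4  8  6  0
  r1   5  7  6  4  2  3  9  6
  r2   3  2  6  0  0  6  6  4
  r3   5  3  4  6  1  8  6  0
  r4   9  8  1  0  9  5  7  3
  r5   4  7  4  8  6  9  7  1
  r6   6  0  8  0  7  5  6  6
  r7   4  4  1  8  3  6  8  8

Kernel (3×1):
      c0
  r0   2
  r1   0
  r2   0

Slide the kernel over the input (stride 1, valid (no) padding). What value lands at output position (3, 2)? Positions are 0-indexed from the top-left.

8

The receptive field on the input at this output position is [4 / 1 / 4]. Elementwise product with the kernel and sum: 4·2.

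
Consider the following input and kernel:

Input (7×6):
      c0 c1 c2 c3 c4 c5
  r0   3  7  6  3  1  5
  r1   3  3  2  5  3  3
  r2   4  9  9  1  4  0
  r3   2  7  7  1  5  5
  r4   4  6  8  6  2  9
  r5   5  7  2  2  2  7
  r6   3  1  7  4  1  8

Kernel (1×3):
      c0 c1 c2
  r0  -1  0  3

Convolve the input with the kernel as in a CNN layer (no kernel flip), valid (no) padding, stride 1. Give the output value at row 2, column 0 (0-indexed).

The receptive field on the input at this output position is [4 9 9]. Elementwise product with the kernel and sum: 4·-1 + 9·3.

23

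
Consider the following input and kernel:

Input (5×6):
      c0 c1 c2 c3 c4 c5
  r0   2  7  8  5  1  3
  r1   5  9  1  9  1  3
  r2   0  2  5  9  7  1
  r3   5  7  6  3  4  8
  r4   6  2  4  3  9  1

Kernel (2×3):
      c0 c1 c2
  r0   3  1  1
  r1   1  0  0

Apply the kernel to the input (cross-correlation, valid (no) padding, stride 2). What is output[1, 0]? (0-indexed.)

The receptive field on the input at this output position is [0 2 5 / 5 7 6]. Elementwise product with the kernel and sum: 0·3 + 2·1 + 5·1 + 5·1.

12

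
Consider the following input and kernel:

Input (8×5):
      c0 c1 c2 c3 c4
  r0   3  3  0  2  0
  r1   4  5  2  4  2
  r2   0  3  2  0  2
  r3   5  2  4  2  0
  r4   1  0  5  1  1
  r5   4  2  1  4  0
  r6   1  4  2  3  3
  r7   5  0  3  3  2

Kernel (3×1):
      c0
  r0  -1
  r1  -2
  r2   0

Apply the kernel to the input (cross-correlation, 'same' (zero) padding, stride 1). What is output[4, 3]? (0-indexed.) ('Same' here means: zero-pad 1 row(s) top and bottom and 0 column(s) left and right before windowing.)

The receptive field on the zero-padded input at this output position is [2 / 1 / 4]. Elementwise product with the kernel and sum: 2·-1 + 1·-2.

-4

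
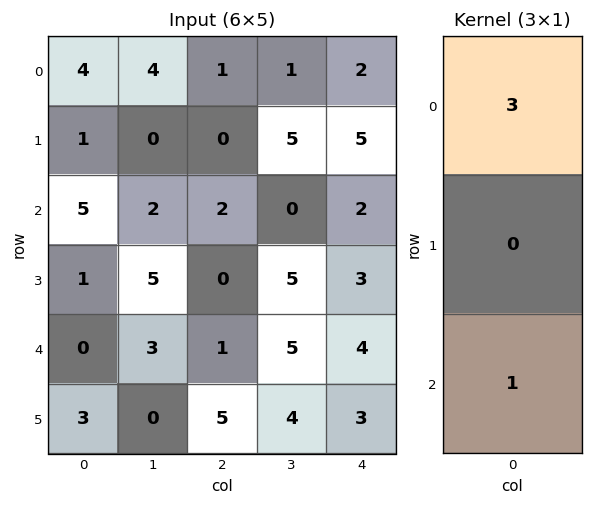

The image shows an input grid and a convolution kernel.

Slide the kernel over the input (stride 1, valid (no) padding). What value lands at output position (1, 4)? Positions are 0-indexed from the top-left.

The receptive field on the input at this output position is [5 / 2 / 3]. Elementwise product with the kernel and sum: 5·3 + 3·1.

18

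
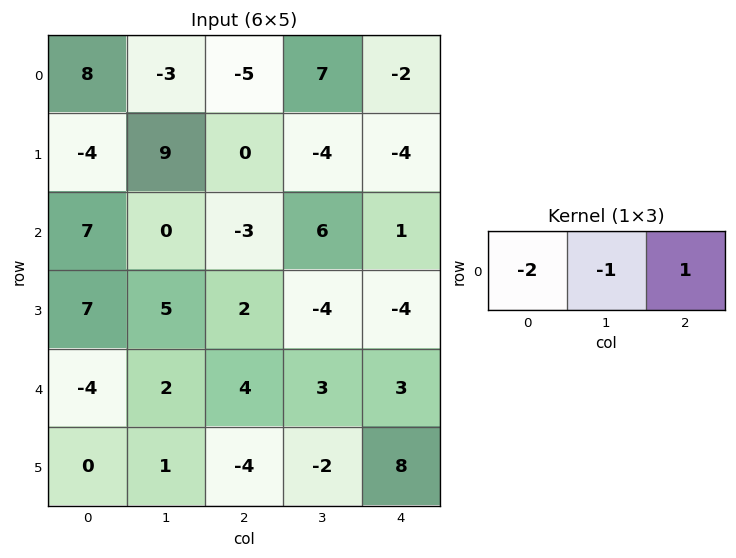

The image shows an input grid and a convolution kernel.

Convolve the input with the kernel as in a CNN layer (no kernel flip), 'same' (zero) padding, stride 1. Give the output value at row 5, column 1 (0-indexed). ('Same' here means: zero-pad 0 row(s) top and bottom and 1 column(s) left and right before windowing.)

-5

The receptive field on the zero-padded input at this output position is [0 1 -4]. Elementwise product with the kernel and sum: 0·-2 + 1·-1 + -4·1.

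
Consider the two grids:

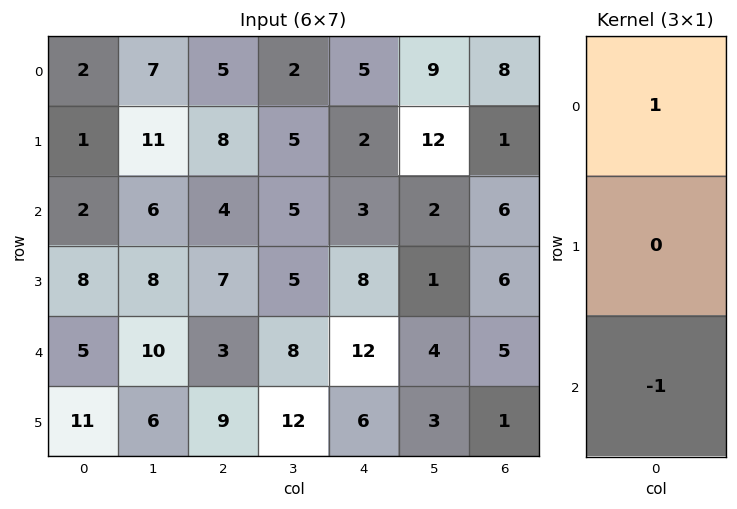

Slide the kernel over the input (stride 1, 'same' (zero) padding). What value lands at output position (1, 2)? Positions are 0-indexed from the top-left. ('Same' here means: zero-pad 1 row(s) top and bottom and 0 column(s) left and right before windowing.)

1

The receptive field on the zero-padded input at this output position is [5 / 8 / 4]. Elementwise product with the kernel and sum: 5·1 + 4·-1.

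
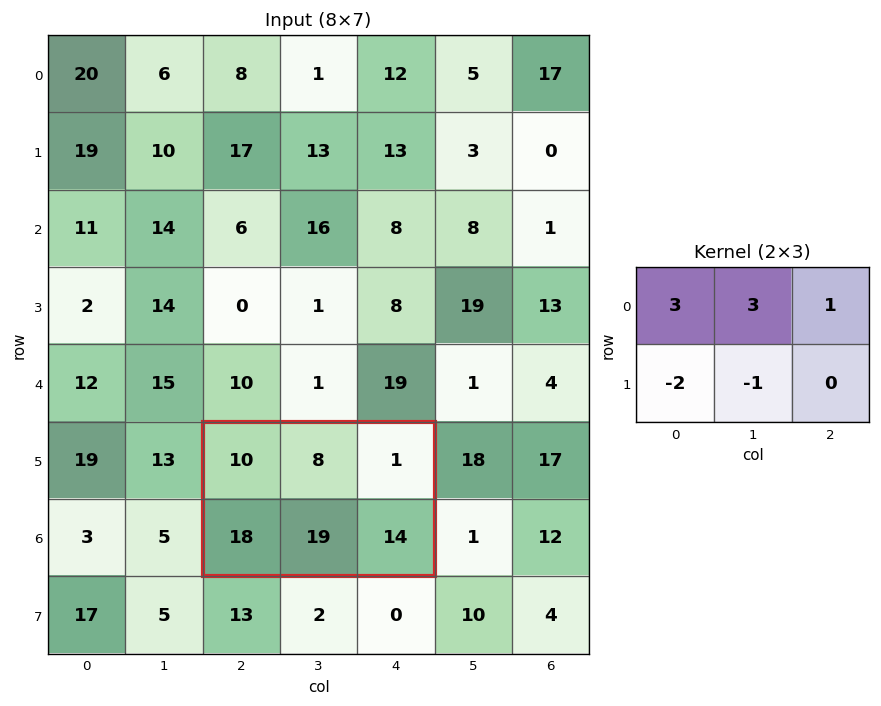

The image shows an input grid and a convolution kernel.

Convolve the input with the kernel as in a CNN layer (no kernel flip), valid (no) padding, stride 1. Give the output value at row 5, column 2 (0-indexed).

The receptive field on the input at this output position is [10 8 1 / 18 19 14]. Elementwise product with the kernel and sum: 10·3 + 8·3 + 1·1 + 18·-2 + 19·-1.

0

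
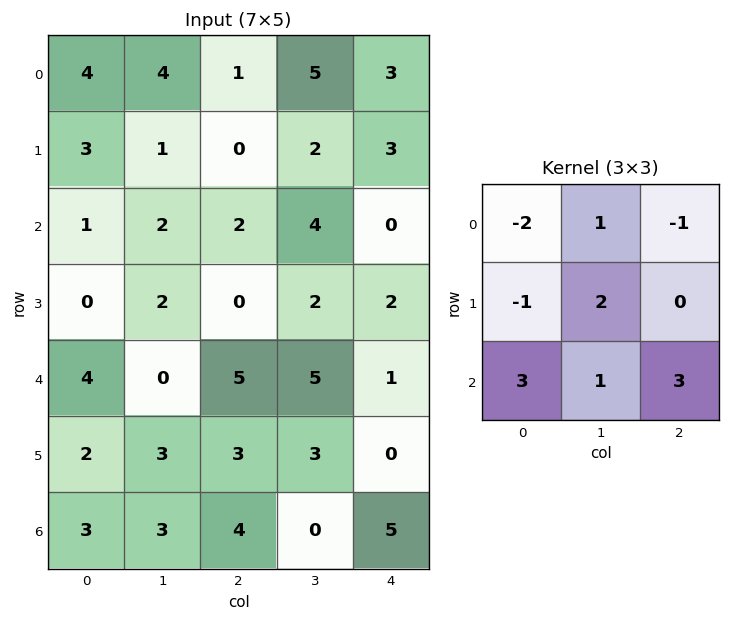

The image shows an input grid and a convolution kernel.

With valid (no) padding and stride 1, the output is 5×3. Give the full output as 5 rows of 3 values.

Output[0,0]: The receptive field on the input at this output position is [4 4 1 / 3 1 0 / 1 2 2]. Elementwise product with the kernel and sum: 4·-2 + 4·1 + 1·-1 + 3·-1 + 1·2 + 1·3 + 2·1 + 2·3.

5 7 14
0 10 13
29 12 27
16 25 17
15 16 24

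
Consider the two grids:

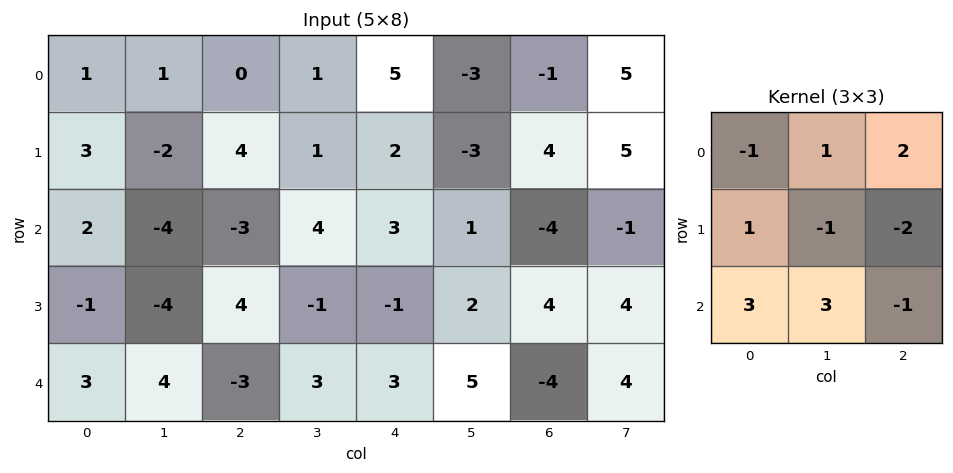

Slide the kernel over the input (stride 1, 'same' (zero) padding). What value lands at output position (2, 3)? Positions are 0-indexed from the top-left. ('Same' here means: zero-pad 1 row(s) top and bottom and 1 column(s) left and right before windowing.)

-2

The receptive field on the zero-padded input at this output position is [4 1 2 / -3 4 3 / 4 -1 -1]. Elementwise product with the kernel and sum: 4·-1 + 1·1 + 2·2 + -3·1 + 4·-1 + 3·-2 + 4·3 + -1·3 + -1·-1.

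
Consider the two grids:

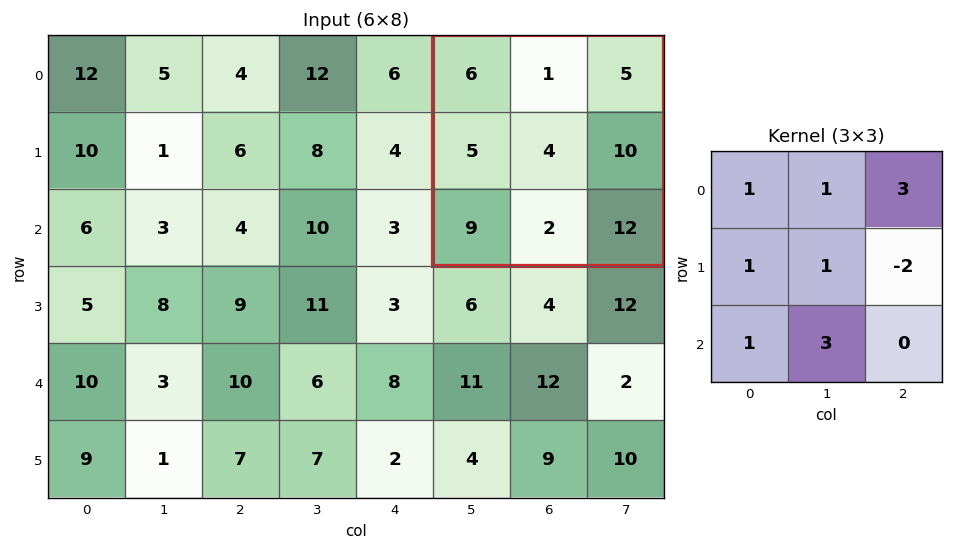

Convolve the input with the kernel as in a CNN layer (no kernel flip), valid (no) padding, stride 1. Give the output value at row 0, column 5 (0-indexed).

The receptive field on the input at this output position is [6 1 5 / 5 4 10 / 9 2 12]. Elementwise product with the kernel and sum: 6·1 + 1·1 + 5·3 + 5·1 + 4·1 + 10·-2 + 9·1 + 2·3.

26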